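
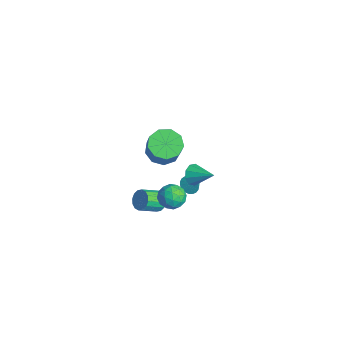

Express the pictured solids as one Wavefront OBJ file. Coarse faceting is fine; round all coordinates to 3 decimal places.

v -3.123 0.249 -3.039
v -2.457 0.312 -3.001
v -2.391 -0.805 -2.283
v -3.057 -0.869 -2.321
v -2.579 0.483 -2.725
v -2.514 -0.635 -2.006
v -2.847 0.59 -2.533
v -2.782 -0.527 -1.814
v -3.189 0.607 -2.477
v -3.124 -0.511 -1.758
v -3.513 0.527 -2.571
v -3.448 -0.59 -1.853
v -3.732 0.373 -2.791
v -3.667 -0.745 -2.073
v -3.789 0.185 -3.077
v -3.723 -0.932 -2.359
v -3.666 0.015 -3.354
v -3.601 -1.103 -2.635
v -3.398 -0.093 -3.546
v -3.333 -1.21 -2.827
v -3.056 -0.109 -3.602
v -2.991 -1.227 -2.883
v -2.732 -0.03 -3.507
v -2.667 -1.147 -2.789
v -2.513 0.125 -3.287
v -2.448 -0.993 -2.569
v -4.137 2.647 -3.619
v -3.675 2.838 -3.985
v -3.523 2.993 -2.661
v -3.821 3.05 -3.968
v -4.021 3.193 -3.89
v -4.242 3.24 -3.766
v -4.445 3.186 -3.616
v -4.594 3.038 -3.467
v -4.665 2.823 -3.344
v -4.644 2.577 -3.269
v -4.536 2.343 -3.254
v -4.359 2.162 -3.302
v -4.143 2.065 -3.406
v -3.927 2.069 -3.546
v -3.747 2.172 -3.698
v -3.634 2.358 -3.838
v -3.609 2.594 -3.939
v -2.971 2.333 -1.317
v -2.535 2.19 -1.859
v -1.849 3.047 -0.603
v -2.758 2.615 -1.933
v -3.081 2.908 -1.719
v -3.352 2.932 -1.317
v -3.445 2.676 -0.915
v -3.316 2.259 -0.701
v -3.026 1.877 -0.776
v -2.71 1.708 -1.104
v -2.516 1.832 -1.532
v -1.747 -0.072 3.272
v -0.969 -0.375 2.78
v -0.175 -0.572 4.155
v -0.953 -0.268 4.648
v -0.944 0.283 2.859
v -0.15 0.086 4.235
v -1.295 0.775 3.133
v -0.501 0.579 4.508
v -1.858 0.871 3.471
v -1.064 0.675 4.846
v -2.368 0.526 3.717
v -1.574 0.33 5.092
v -2.588 -0.099 3.754
v -1.794 -0.295 5.13
v -2.415 -0.711 3.567
v -1.621 -0.908 4.942
v -1.929 -1.024 3.241
v -1.134 -1.221 4.616
v -1.358 -0.892 2.93
v -0.563 -1.088 4.305
v -2.752 0.416 -1.345
v -2.252 1 -0.978
v -1.748 0.12 -2.242
v -1.248 0.704 -1.875
v -1.446 -0.011 -1.456
v -2.066 0.172 -0.902
v -1.934 0.948 -2.318
v -2.554 1.131 -1.764
v -1.746 1.329 -1.58
v -1.445 0.736 -1.047
v -2.555 0.384 -2.173
v -2.254 -0.209 -1.64
v -2.59 0.734 -1.083
v -1.41 0.386 -2.137
v -1.526 -0.034 -1.891
v -1.233 0.309 -1.675
v -2.481 0.248 -1.038
v -2.187 0.591 -0.823
v -1.713 -0.003 -1.103
v -1.813 0.529 -2.397
v -1.519 0.872 -2.182
v -2.767 0.811 -1.545
v -2.474 1.154 -1.329
v -2.287 1.123 -2.117
v -1.999 1.27 -1.221
v -1.409 1.096 -1.748
v -1.812 1.24 -2.008
v -2.176 1.347 -1.683
v -1.822 0.922 -0.908
v -1.232 0.748 -1.435
v -1.348 0.328 -1.189
v -1.713 0.436 -0.863
v -1.525 1.115 -1.261
v -2.768 0.372 -1.785
v -2.178 0.198 -2.312
v -2.287 0.684 -2.357
v -2.652 0.792 -2.031
v -2.591 0.024 -1.472
v -2.001 -0.15 -1.999
v -1.824 -0.227 -1.537
v -2.188 -0.12 -1.212
v -2.475 0.005 -1.959
f 2 1 5
f 2 5 3
f 3 5 6
f 3 6 4
f 5 1 7
f 5 7 6
f 6 7 8
f 6 8 4
f 7 1 9
f 7 9 8
f 8 9 10
f 8 10 4
f 9 1 11
f 9 11 10
f 10 11 12
f 10 12 4
f 11 1 13
f 11 13 12
f 12 13 14
f 12 14 4
f 13 1 15
f 13 15 14
f 14 15 16
f 14 16 4
f 15 1 17
f 15 17 16
f 16 17 18
f 16 18 4
f 17 1 19
f 17 19 18
f 18 19 20
f 18 20 4
f 19 1 21
f 19 21 20
f 20 21 22
f 20 22 4
f 21 1 23
f 21 23 22
f 22 23 24
f 22 24 4
f 23 1 25
f 23 25 24
f 24 25 26
f 24 26 4
f 25 1 2
f 25 2 26
f 26 2 3
f 26 3 4
f 28 27 30
f 28 30 29
f 30 27 31
f 30 31 29
f 31 27 32
f 31 32 29
f 32 27 33
f 32 33 29
f 33 27 34
f 33 34 29
f 34 27 35
f 34 35 29
f 35 27 36
f 35 36 29
f 36 27 37
f 36 37 29
f 37 27 38
f 37 38 29
f 38 27 39
f 38 39 29
f 39 27 40
f 39 40 29
f 40 27 41
f 40 41 29
f 41 27 42
f 41 42 29
f 42 27 43
f 42 43 29
f 43 27 28
f 43 28 29
f 45 44 47
f 45 47 46
f 47 44 48
f 47 48 46
f 48 44 49
f 48 49 46
f 49 44 50
f 49 50 46
f 50 44 51
f 50 51 46
f 51 44 52
f 51 52 46
f 52 44 53
f 52 53 46
f 53 44 54
f 53 54 46
f 54 44 45
f 54 45 46
f 56 55 59
f 56 59 57
f 57 59 60
f 57 60 58
f 59 55 61
f 59 61 60
f 60 61 62
f 60 62 58
f 61 55 63
f 61 63 62
f 62 63 64
f 62 64 58
f 63 55 65
f 63 65 64
f 64 65 66
f 64 66 58
f 65 55 67
f 65 67 66
f 66 67 68
f 66 68 58
f 67 55 69
f 67 69 68
f 68 69 70
f 68 70 58
f 69 55 71
f 69 71 70
f 70 71 72
f 70 72 58
f 71 55 73
f 71 73 72
f 72 73 74
f 72 74 58
f 73 55 56
f 73 56 74
f 74 56 57
f 74 57 58
f 75 112 91
f 112 86 115
f 91 115 80
f 112 115 91
f 75 91 87
f 91 80 92
f 87 92 76
f 91 92 87
f 75 87 96
f 87 76 97
f 96 97 82
f 87 97 96
f 75 96 108
f 96 82 111
f 108 111 85
f 96 111 108
f 75 108 112
f 108 85 116
f 112 116 86
f 108 116 112
f 76 92 103
f 92 80 106
f 103 106 84
f 92 106 103
f 80 115 93
f 115 86 114
f 93 114 79
f 115 114 93
f 86 116 113
f 116 85 109
f 113 109 77
f 116 109 113
f 85 111 110
f 111 82 98
f 110 98 81
f 111 98 110
f 82 97 102
f 97 76 99
f 102 99 83
f 97 99 102
f 78 104 90
f 104 84 105
f 90 105 79
f 104 105 90
f 78 90 88
f 90 79 89
f 88 89 77
f 90 89 88
f 78 88 95
f 88 77 94
f 95 94 81
f 88 94 95
f 78 95 100
f 95 81 101
f 100 101 83
f 95 101 100
f 78 100 104
f 100 83 107
f 104 107 84
f 100 107 104
f 79 105 93
f 105 84 106
f 93 106 80
f 105 106 93
f 77 89 113
f 89 79 114
f 113 114 86
f 89 114 113
f 81 94 110
f 94 77 109
f 110 109 85
f 94 109 110
f 83 101 102
f 101 81 98
f 102 98 82
f 101 98 102
f 84 107 103
f 107 83 99
f 103 99 76
f 107 99 103



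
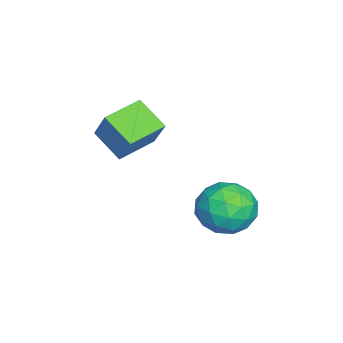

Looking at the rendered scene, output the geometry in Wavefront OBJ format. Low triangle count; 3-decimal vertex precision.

v 0.056 -3.561 0.395
v 0.772 -3.042 1.728
v 0.791 -2.547 -0.394
v 1.507 -2.029 0.939
v 1.253 -4.611 0.161
v 1.969 -4.093 1.494
v 1.988 -3.598 -0.628
v 2.704 -3.079 0.705
v 1.61 1.283 -2.701
v 2.506 0.997 -3.461
v 1.294 -0.617 -2.359
v 2.19 -0.903 -3.119
v 2.44 -0.37 -2.063
v 2.636 0.805 -2.275
v 1.164 -0.425 -3.545
v 1.36 0.75 -3.757
v 2.23 -0.058 -3.983
v 3.019 -0.024 -3.067
v 0.781 0.404 -2.753
v 1.57 0.438 -1.837
v 2.086 1.307 -3.111
v 1.714 -0.927 -2.709
v 1.861 -0.613 -2.088
v 2.388 -0.781 -2.535
v 2.162 1.194 -2.414
v 2.688 1.026 -2.861
v 2.65 0.222 -2.039
v 1.112 -0.646 -2.959
v 1.638 -0.814 -3.406
v 1.412 1.161 -3.285
v 1.939 0.993 -3.732
v 1.15 0.158 -3.781
v 2.45 0.518 -3.865
v 2.265 -0.598 -3.664
v 1.662 -0.317 -3.914
v 1.777 0.373 -4.039
v 2.914 0.538 -3.326
v 2.728 -0.578 -3.125
v 2.875 -0.265 -2.504
v 2.99 0.425 -2.629
v 2.752 -0.082 -3.633
v 1.072 0.958 -2.695
v 0.886 -0.158 -2.494
v 0.81 -0.045 -3.191
v 0.925 0.645 -3.316
v 1.535 0.978 -2.156
v 1.35 -0.138 -1.955
v 2.023 0.007 -1.781
v 2.138 0.697 -1.906
v 1.048 0.462 -2.187
f 2 4 1
f 5 2 1
f 1 4 3
f 3 5 1
f 2 8 4
f 6 2 5
f 6 8 2
f 4 8 3
f 7 5 3
f 3 8 7
f 7 6 5
f 8 6 7
f 9 46 25
f 46 20 49
f 25 49 14
f 46 49 25
f 9 25 21
f 25 14 26
f 21 26 10
f 25 26 21
f 9 21 30
f 21 10 31
f 30 31 16
f 21 31 30
f 9 30 42
f 30 16 45
f 42 45 19
f 30 45 42
f 9 42 46
f 42 19 50
f 46 50 20
f 42 50 46
f 10 26 37
f 26 14 40
f 37 40 18
f 26 40 37
f 14 49 27
f 49 20 48
f 27 48 13
f 49 48 27
f 20 50 47
f 50 19 43
f 47 43 11
f 50 43 47
f 19 45 44
f 45 16 32
f 44 32 15
f 45 32 44
f 16 31 36
f 31 10 33
f 36 33 17
f 31 33 36
f 12 38 24
f 38 18 39
f 24 39 13
f 38 39 24
f 12 24 22
f 24 13 23
f 22 23 11
f 24 23 22
f 12 22 29
f 22 11 28
f 29 28 15
f 22 28 29
f 12 29 34
f 29 15 35
f 34 35 17
f 29 35 34
f 12 34 38
f 34 17 41
f 38 41 18
f 34 41 38
f 13 39 27
f 39 18 40
f 27 40 14
f 39 40 27
f 11 23 47
f 23 13 48
f 47 48 20
f 23 48 47
f 15 28 44
f 28 11 43
f 44 43 19
f 28 43 44
f 17 35 36
f 35 15 32
f 36 32 16
f 35 32 36
f 18 41 37
f 41 17 33
f 37 33 10
f 41 33 37



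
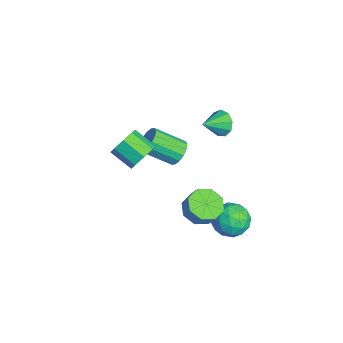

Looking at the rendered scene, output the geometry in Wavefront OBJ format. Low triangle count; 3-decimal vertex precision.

v 0.387 -0.456 3.078
v 1.065 -0.543 3.794
v 0.131 -1.53 4.559
v -0.547 -1.444 3.842
v 0.576 0.021 3.924
v -0.359 -0.967 4.689
v -0.024 0.305 3.559
v -0.958 -0.683 4.323
v -0.383 0.143 2.911
v -1.317 -0.844 3.676
v -0.291 -0.37 2.361
v -1.225 -1.357 3.126
v 0.199 -0.933 2.231
v -0.736 -1.921 2.996
v 0.798 -1.217 2.597
v -0.136 -2.205 3.361
v 1.157 -1.056 3.244
v 0.223 -2.043 4.009
v -2.998 2.16 -0.308
v -2.257 2.3 0.147
v -2.662 0.56 1.342
v -3.402 0.42 0.888
v -2.579 2.53 0.373
v -2.984 0.79 1.568
v -3.014 2.661 0.416
v -3.419 0.92 1.611
v -3.444 2.658 0.265
v -3.848 0.917 1.461
v -3.754 2.521 -0.039
v -4.159 0.78 1.157
v -3.862 2.288 -0.415
v -4.267 0.547 0.78
v -3.738 2.02 -0.762
v -4.143 0.28 0.433
v -3.416 1.79 -0.988
v -3.821 0.05 0.207
v -2.981 1.66 -1.031
v -3.386 -0.081 0.164
v -2.552 1.663 -0.881
v -2.956 -0.078 0.315
v -2.241 1.8 -0.577
v -2.646 0.059 0.619
v -2.133 2.033 -0.2
v -2.538 0.292 0.995
v 3.019 4.35 0.036
v 3.822 4.332 -0.811
v 3.998 3.048 0.991
v 4.801 3.03 0.144
v 4.692 3.972 0.826
v 4.087 4.776 0.235
v 3.733 2.604 -0.055
v 3.128 3.408 -0.646
v 4.263 3.253 -0.867
v 4.856 4.098 -0.323
v 2.964 3.282 0.503
v 3.557 4.127 1.047
v 3.334 4.455 -0.472
v 4.486 2.925 0.652
v 4.422 3.478 1.052
v 4.893 3.468 0.554
v 3.49 4.716 0.143
v 3.962 4.706 -0.354
v 4.474 4.494 0.608
v 3.858 2.674 0.534
v 4.33 2.664 0.037
v 2.927 3.912 -0.374
v 3.398 3.902 -0.872
v 3.346 2.886 -0.428
v 4.066 3.811 -1.002
v 4.641 3.045 -0.441
v 4.013 2.795 -0.558
v 3.658 3.268 -0.905
v 4.414 4.307 -0.682
v 4.99 3.542 -0.121
v 4.926 4.095 0.28
v 4.57 4.568 -0.067
v 4.674 3.673 -0.715
v 2.83 3.838 0.301
v 3.406 3.073 0.862
v 3.25 2.812 0.247
v 2.894 3.285 -0.1
v 3.179 4.335 0.621
v 3.754 3.569 1.182
v 4.162 4.112 1.085
v 3.807 4.585 0.738
v 3.146 3.707 0.895
v -1.952 4.385 3.059
v -1.449 4.91 3.59
v -1.368 3.175 3.701
v -1.989 4.793 3.861
v -2.512 4.485 3.757
v -2.773 4.131 3.326
v -2.65 3.896 2.77
v -2.2 3.89 2.35
v -1.635 4.116 2.261
v -1.217 4.468 2.546
v -1.144 4.782 3.071
v 3.405 2.055 0.899
v 4.243 2.387 0.34
v 4.772 2.637 1.283
v 3.935 2.305 1.841
v 3.709 2.981 0.482
v 4.239 3.231 1.425
v 2.998 3.033 0.868
v 3.527 3.283 1.811
v 2.525 2.512 1.272
v 3.054 2.762 2.215
v 2.568 1.723 1.457
v 3.097 1.973 2.4
v 3.101 1.129 1.315
v 3.631 1.379 2.258
v 3.813 1.077 0.929
v 4.342 1.327 1.872
v 4.286 1.598 0.525
v 4.815 1.848 1.468
f 2 1 5
f 2 5 3
f 3 5 6
f 3 6 4
f 5 1 7
f 5 7 6
f 6 7 8
f 6 8 4
f 7 1 9
f 7 9 8
f 8 9 10
f 8 10 4
f 9 1 11
f 9 11 10
f 10 11 12
f 10 12 4
f 11 1 13
f 11 13 12
f 12 13 14
f 12 14 4
f 13 1 15
f 13 15 14
f 14 15 16
f 14 16 4
f 15 1 17
f 15 17 16
f 16 17 18
f 16 18 4
f 17 1 2
f 17 2 18
f 18 2 3
f 18 3 4
f 20 19 23
f 20 23 21
f 21 23 24
f 21 24 22
f 23 19 25
f 23 25 24
f 24 25 26
f 24 26 22
f 25 19 27
f 25 27 26
f 26 27 28
f 26 28 22
f 27 19 29
f 27 29 28
f 28 29 30
f 28 30 22
f 29 19 31
f 29 31 30
f 30 31 32
f 30 32 22
f 31 19 33
f 31 33 32
f 32 33 34
f 32 34 22
f 33 19 35
f 33 35 34
f 34 35 36
f 34 36 22
f 35 19 37
f 35 37 36
f 36 37 38
f 36 38 22
f 37 19 39
f 37 39 38
f 38 39 40
f 38 40 22
f 39 19 41
f 39 41 40
f 40 41 42
f 40 42 22
f 41 19 43
f 41 43 42
f 42 43 44
f 42 44 22
f 43 19 20
f 43 20 44
f 44 20 21
f 44 21 22
f 45 82 61
f 82 56 85
f 61 85 50
f 82 85 61
f 45 61 57
f 61 50 62
f 57 62 46
f 61 62 57
f 45 57 66
f 57 46 67
f 66 67 52
f 57 67 66
f 45 66 78
f 66 52 81
f 78 81 55
f 66 81 78
f 45 78 82
f 78 55 86
f 82 86 56
f 78 86 82
f 46 62 73
f 62 50 76
f 73 76 54
f 62 76 73
f 50 85 63
f 85 56 84
f 63 84 49
f 85 84 63
f 56 86 83
f 86 55 79
f 83 79 47
f 86 79 83
f 55 81 80
f 81 52 68
f 80 68 51
f 81 68 80
f 52 67 72
f 67 46 69
f 72 69 53
f 67 69 72
f 48 74 60
f 74 54 75
f 60 75 49
f 74 75 60
f 48 60 58
f 60 49 59
f 58 59 47
f 60 59 58
f 48 58 65
f 58 47 64
f 65 64 51
f 58 64 65
f 48 65 70
f 65 51 71
f 70 71 53
f 65 71 70
f 48 70 74
f 70 53 77
f 74 77 54
f 70 77 74
f 49 75 63
f 75 54 76
f 63 76 50
f 75 76 63
f 47 59 83
f 59 49 84
f 83 84 56
f 59 84 83
f 51 64 80
f 64 47 79
f 80 79 55
f 64 79 80
f 53 71 72
f 71 51 68
f 72 68 52
f 71 68 72
f 54 77 73
f 77 53 69
f 73 69 46
f 77 69 73
f 88 87 90
f 88 90 89
f 90 87 91
f 90 91 89
f 91 87 92
f 91 92 89
f 92 87 93
f 92 93 89
f 93 87 94
f 93 94 89
f 94 87 95
f 94 95 89
f 95 87 96
f 95 96 89
f 96 87 97
f 96 97 89
f 97 87 88
f 97 88 89
f 99 98 102
f 99 102 100
f 100 102 103
f 100 103 101
f 102 98 104
f 102 104 103
f 103 104 105
f 103 105 101
f 104 98 106
f 104 106 105
f 105 106 107
f 105 107 101
f 106 98 108
f 106 108 107
f 107 108 109
f 107 109 101
f 108 98 110
f 108 110 109
f 109 110 111
f 109 111 101
f 110 98 112
f 110 112 111
f 111 112 113
f 111 113 101
f 112 98 114
f 112 114 113
f 113 114 115
f 113 115 101
f 114 98 99
f 114 99 115
f 115 99 100
f 115 100 101



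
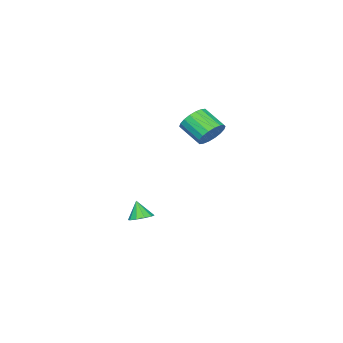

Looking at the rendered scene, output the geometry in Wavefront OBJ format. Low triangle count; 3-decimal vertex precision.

v -2.754 1.434 2.572
v -1.923 1.542 2.768
v -1.956 0.354 3.563
v -2.786 0.246 3.368
v -2.102 1.733 3.047
v -2.134 0.545 3.842
v -2.409 1.866 3.232
v -2.442 0.678 4.027
v -2.785 1.913 3.286
v -2.818 0.725 4.081
v -3.155 1.865 3.199
v -3.188 0.677 3.995
v -3.445 1.731 2.988
v -3.478 0.543 3.783
v -3.598 1.539 2.695
v -3.631 0.351 3.49
v -3.584 1.326 2.377
v -3.617 0.138 3.172
v -3.406 1.135 2.098
v -3.438 -0.053 2.893
v -3.098 1.002 1.913
v -3.131 -0.186 2.708
v -2.722 0.955 1.859
v -2.755 -0.233 2.654
v -2.352 1.003 1.945
v -2.385 -0.185 2.741
v -2.062 1.137 2.157
v -2.095 -0.051 2.952
v -1.909 1.329 2.45
v -1.942 0.141 3.245
v -2.044 -2.462 -3.937
v -1.609 -2.961 -4.091
v -2.156 -2.878 -2.903
v -1.387 -2.638 -3.937
v -1.417 -2.248 -3.783
v -1.686 -1.94 -3.688
v -2.092 -1.831 -3.688
v -2.48 -1.963 -3.783
v -2.701 -2.286 -3.937
v -2.671 -2.676 -4.091
v -2.402 -2.984 -4.186
v -1.996 -3.093 -4.186
f 2 1 5
f 2 5 3
f 3 5 6
f 3 6 4
f 5 1 7
f 5 7 6
f 6 7 8
f 6 8 4
f 7 1 9
f 7 9 8
f 8 9 10
f 8 10 4
f 9 1 11
f 9 11 10
f 10 11 12
f 10 12 4
f 11 1 13
f 11 13 12
f 12 13 14
f 12 14 4
f 13 1 15
f 13 15 14
f 14 15 16
f 14 16 4
f 15 1 17
f 15 17 16
f 16 17 18
f 16 18 4
f 17 1 19
f 17 19 18
f 18 19 20
f 18 20 4
f 19 1 21
f 19 21 20
f 20 21 22
f 20 22 4
f 21 1 23
f 21 23 22
f 22 23 24
f 22 24 4
f 23 1 25
f 23 25 24
f 24 25 26
f 24 26 4
f 25 1 27
f 25 27 26
f 26 27 28
f 26 28 4
f 27 1 29
f 27 29 28
f 28 29 30
f 28 30 4
f 29 1 2
f 29 2 30
f 30 2 3
f 30 3 4
f 32 31 34
f 32 34 33
f 34 31 35
f 34 35 33
f 35 31 36
f 35 36 33
f 36 31 37
f 36 37 33
f 37 31 38
f 37 38 33
f 38 31 39
f 38 39 33
f 39 31 40
f 39 40 33
f 40 31 41
f 40 41 33
f 41 31 42
f 41 42 33
f 42 31 32
f 42 32 33



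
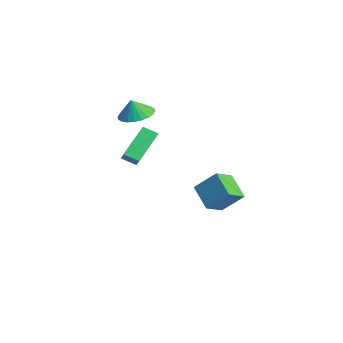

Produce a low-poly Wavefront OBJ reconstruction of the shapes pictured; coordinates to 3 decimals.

v -1.749 -0.218 2.862
v -1.109 -0.941 2.64
v -1.731 -0.522 3.898
v -0.869 -0.65 2.721
v -0.762 -0.293 2.824
v -0.806 0.076 2.932
v -0.993 0.399 3.03
v -1.295 0.628 3.102
v -1.667 0.729 3.137
v -2.05 0.685 3.131
v -2.388 0.504 3.084
v -2.629 0.213 3.002
v -2.735 -0.144 2.9
v -2.691 -0.512 2.791
v -2.504 -0.836 2.694
v -2.202 -1.065 2.622
v -1.83 -1.166 2.586
v -1.447 -1.122 2.593
v 3.59 -3.033 2.412
v 4.27 -3.142 2.96
v 2.764 -1.728 3.698
v 3.443 -1.838 4.246
v 3.997 -2.402 2.034
v 4.676 -2.512 2.582
v 3.17 -1.098 3.32
v 3.85 -1.207 3.868
v 0.285 2.809 -3.571
v -1.066 2.678 -2.615
v -0.236 3.908 -4.156
v -1.587 3.777 -3.2
v 1.007 3.763 -2.42
v -0.344 3.632 -1.464
v 0.486 4.862 -3.005
v -0.865 4.731 -2.049
f 2 1 4
f 2 4 3
f 4 1 5
f 4 5 3
f 5 1 6
f 5 6 3
f 6 1 7
f 6 7 3
f 7 1 8
f 7 8 3
f 8 1 9
f 8 9 3
f 9 1 10
f 9 10 3
f 10 1 11
f 10 11 3
f 11 1 12
f 11 12 3
f 12 1 13
f 12 13 3
f 13 1 14
f 13 14 3
f 14 1 15
f 14 15 3
f 15 1 16
f 15 16 3
f 16 1 17
f 16 17 3
f 17 1 18
f 17 18 3
f 18 1 2
f 18 2 3
f 20 22 19
f 23 20 19
f 19 22 21
f 21 23 19
f 20 26 22
f 24 20 23
f 24 26 20
f 22 26 21
f 25 23 21
f 21 26 25
f 25 24 23
f 26 24 25
f 28 30 27
f 31 28 27
f 27 30 29
f 29 31 27
f 28 34 30
f 32 28 31
f 32 34 28
f 30 34 29
f 33 31 29
f 29 34 33
f 33 32 31
f 34 32 33



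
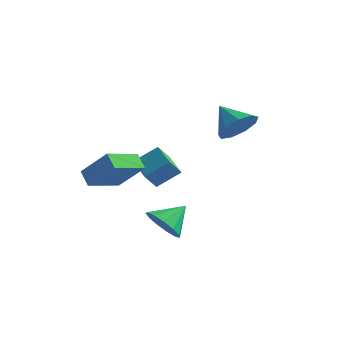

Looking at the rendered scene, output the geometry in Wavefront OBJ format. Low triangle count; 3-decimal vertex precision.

v -2.734 2.287 -2.664
v -2.91 1.655 -1.87
v -3.843 3.058 -2.296
v -4.019 2.426 -1.502
v -1.961 3.034 -1.898
v -2.137 2.402 -1.104
v -3.07 3.805 -1.53
v -3.246 3.173 -0.736
v 1.533 1.855 1.924
v 2.123 1.884 2.694
v 0.407 2.185 2.776
v 2.087 2.484 2.413
v 1.792 2.789 1.903
v 1.375 2.658 1.404
v 1.033 2.15 1.148
v 0.925 1.505 1.255
v 1.101 1.023 1.676
v 1.48 0.93 2.213
v 1.883 1.27 2.615
v -4.153 -1.168 -0.825
v -2.896 -1.07 0.445
v -3.766 0.461 -1.333
v -2.508 0.559 -0.063
v -3.572 -1.479 -1.377
v -2.314 -1.381 -0.107
v -3.184 0.15 -1.885
v -1.927 0.248 -0.615
v -0.663 -0.371 -3.332
v -0.196 -1 -2.776
v -0.217 0.671 -2.528
v 0.152 -0.85 -3.162
v 0.241 -0.549 -3.602
v 0.043 -0.191 -3.957
v -0.378 0.109 -4.113
v -0.891 0.257 -4.021
v -1.33 0.206 -3.71
v -1.558 -0.029 -3.279
v -1.502 -0.372 -2.865
v -1.179 -0.715 -2.599
v -0.692 -0.949 -2.566
f 2 4 1
f 5 2 1
f 1 4 3
f 3 5 1
f 2 8 4
f 6 2 5
f 6 8 2
f 4 8 3
f 7 5 3
f 3 8 7
f 7 6 5
f 8 6 7
f 10 9 12
f 10 12 11
f 12 9 13
f 12 13 11
f 13 9 14
f 13 14 11
f 14 9 15
f 14 15 11
f 15 9 16
f 15 16 11
f 16 9 17
f 16 17 11
f 17 9 18
f 17 18 11
f 18 9 19
f 18 19 11
f 19 9 10
f 19 10 11
f 21 23 20
f 24 21 20
f 20 23 22
f 22 24 20
f 21 27 23
f 25 21 24
f 25 27 21
f 23 27 22
f 26 24 22
f 22 27 26
f 26 25 24
f 27 25 26
f 29 28 31
f 29 31 30
f 31 28 32
f 31 32 30
f 32 28 33
f 32 33 30
f 33 28 34
f 33 34 30
f 34 28 35
f 34 35 30
f 35 28 36
f 35 36 30
f 36 28 37
f 36 37 30
f 37 28 38
f 37 38 30
f 38 28 39
f 38 39 30
f 39 28 40
f 39 40 30
f 40 28 29
f 40 29 30



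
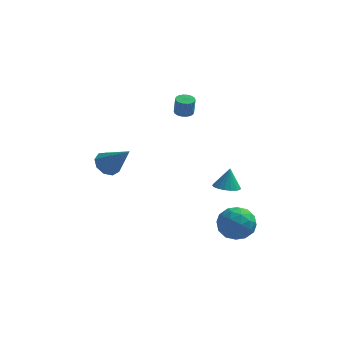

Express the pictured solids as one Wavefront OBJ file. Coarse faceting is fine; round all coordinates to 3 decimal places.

v -3.411 0.574 -1.088
v -2.775 0.542 -1.65
v -2.089 -0.114 0.448
v -2.793 1.066 -1.4
v -3.1 1.36 -1.004
v -3.553 1.286 -0.647
v -3.94 0.879 -0.496
v -4.079 0.328 -0.623
v -3.906 -0.107 -0.967
v -3.501 -0.224 -1.367
v -3.054 0.032 -1.637
v 3.3 -1.12 -3.128
v 4.405 -1.286 -2.871
v 3.375 -2.514 -4.349
v 4.48 -2.68 -4.092
v 3.669 -2.928 -3.321
v 3.622 -2.066 -2.567
v 4.158 -1.734 -4.653
v 4.111 -0.872 -3.899
v 4.935 -1.665 -3.814
v 4.633 -2.403 -2.991
v 3.147 -1.397 -4.229
v 2.845 -2.135 -3.406
v 3.846 -1.081 -2.892
v 3.934 -2.719 -4.328
v 3.457 -2.865 -3.875
v 4.106 -2.962 -3.724
v 3.386 -1.539 -2.713
v 4.035 -1.637 -2.562
v 3.603 -2.602 -2.827
v 3.745 -2.163 -4.658
v 4.394 -2.261 -4.507
v 3.674 -0.838 -3.496
v 4.323 -0.935 -3.345
v 4.177 -1.198 -4.393
v 4.807 -1.401 -3.295
v 4.851 -2.22 -4.013
v 4.661 -1.664 -4.343
v 4.634 -1.158 -3.9
v 4.629 -1.835 -2.812
v 4.673 -2.654 -3.529
v 4.196 -2.8 -3.076
v 4.169 -2.293 -2.633
v 4.941 -2.058 -3.366
v 3.107 -1.146 -3.691
v 3.151 -1.965 -4.408
v 3.611 -1.507 -4.587
v 3.584 -1 -4.144
v 2.929 -1.58 -3.207
v 2.973 -2.399 -3.925
v 3.146 -2.642 -3.32
v 3.119 -2.136 -2.877
v 2.839 -1.742 -3.854
v 3.278 -1.317 -1.164
v 3.896 -0.908 -1.372
v 3.422 -0.923 0.044
v 3.64 -0.685 -1.414
v 3.311 -0.587 -1.407
v 2.976 -0.634 -1.351
v 2.701 -0.816 -1.259
v 2.54 -1.097 -1.148
v 2.525 -1.422 -1.04
v 2.659 -1.726 -0.957
v 2.915 -1.949 -0.915
v 3.244 -2.047 -0.922
v 3.579 -2.001 -0.978
v 3.854 -1.819 -1.07
v 4.015 -1.538 -1.181
v 4.03 -1.213 -1.289
v 0.577 2.195 2.363
v 0.866 2.663 2.371
v 0.951 2.593 3.425
v 0.663 2.125 3.417
v 0.635 2.741 2.394
v 0.72 2.671 3.449
v 0.393 2.711 2.412
v 0.478 2.641 3.466
v 0.187 2.578 2.42
v 0.272 2.509 3.474
v 0.059 2.37 2.416
v 0.144 2.3 3.471
v 0.033 2.127 2.402
v 0.118 2.057 3.457
v 0.115 1.898 2.38
v 0.2 1.828 3.435
v 0.289 1.727 2.355
v 0.374 1.657 3.409
v 0.52 1.649 2.331
v 0.605 1.579 3.386
v 0.762 1.679 2.314
v 0.847 1.609 3.368
v 0.968 1.811 2.306
v 1.053 1.742 3.36
v 1.096 2.02 2.309
v 1.181 1.95 3.364
v 1.122 2.263 2.323
v 1.207 2.193 3.378
v 1.04 2.492 2.345
v 1.125 2.422 3.4
f 2 1 4
f 2 4 3
f 4 1 5
f 4 5 3
f 5 1 6
f 5 6 3
f 6 1 7
f 6 7 3
f 7 1 8
f 7 8 3
f 8 1 9
f 8 9 3
f 9 1 10
f 9 10 3
f 10 1 11
f 10 11 3
f 11 1 2
f 11 2 3
f 12 49 28
f 49 23 52
f 28 52 17
f 49 52 28
f 12 28 24
f 28 17 29
f 24 29 13
f 28 29 24
f 12 24 33
f 24 13 34
f 33 34 19
f 24 34 33
f 12 33 45
f 33 19 48
f 45 48 22
f 33 48 45
f 12 45 49
f 45 22 53
f 49 53 23
f 45 53 49
f 13 29 40
f 29 17 43
f 40 43 21
f 29 43 40
f 17 52 30
f 52 23 51
f 30 51 16
f 52 51 30
f 23 53 50
f 53 22 46
f 50 46 14
f 53 46 50
f 22 48 47
f 48 19 35
f 47 35 18
f 48 35 47
f 19 34 39
f 34 13 36
f 39 36 20
f 34 36 39
f 15 41 27
f 41 21 42
f 27 42 16
f 41 42 27
f 15 27 25
f 27 16 26
f 25 26 14
f 27 26 25
f 15 25 32
f 25 14 31
f 32 31 18
f 25 31 32
f 15 32 37
f 32 18 38
f 37 38 20
f 32 38 37
f 15 37 41
f 37 20 44
f 41 44 21
f 37 44 41
f 16 42 30
f 42 21 43
f 30 43 17
f 42 43 30
f 14 26 50
f 26 16 51
f 50 51 23
f 26 51 50
f 18 31 47
f 31 14 46
f 47 46 22
f 31 46 47
f 20 38 39
f 38 18 35
f 39 35 19
f 38 35 39
f 21 44 40
f 44 20 36
f 40 36 13
f 44 36 40
f 55 54 57
f 55 57 56
f 57 54 58
f 57 58 56
f 58 54 59
f 58 59 56
f 59 54 60
f 59 60 56
f 60 54 61
f 60 61 56
f 61 54 62
f 61 62 56
f 62 54 63
f 62 63 56
f 63 54 64
f 63 64 56
f 64 54 65
f 64 65 56
f 65 54 66
f 65 66 56
f 66 54 67
f 66 67 56
f 67 54 68
f 67 68 56
f 68 54 69
f 68 69 56
f 69 54 55
f 69 55 56
f 71 70 74
f 71 74 72
f 72 74 75
f 72 75 73
f 74 70 76
f 74 76 75
f 75 76 77
f 75 77 73
f 76 70 78
f 76 78 77
f 77 78 79
f 77 79 73
f 78 70 80
f 78 80 79
f 79 80 81
f 79 81 73
f 80 70 82
f 80 82 81
f 81 82 83
f 81 83 73
f 82 70 84
f 82 84 83
f 83 84 85
f 83 85 73
f 84 70 86
f 84 86 85
f 85 86 87
f 85 87 73
f 86 70 88
f 86 88 87
f 87 88 89
f 87 89 73
f 88 70 90
f 88 90 89
f 89 90 91
f 89 91 73
f 90 70 92
f 90 92 91
f 91 92 93
f 91 93 73
f 92 70 94
f 92 94 93
f 93 94 95
f 93 95 73
f 94 70 96
f 94 96 95
f 95 96 97
f 95 97 73
f 96 70 98
f 96 98 97
f 97 98 99
f 97 99 73
f 98 70 71
f 98 71 99
f 99 71 72
f 99 72 73



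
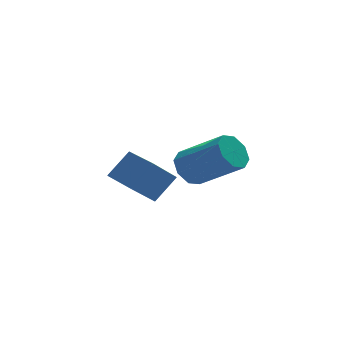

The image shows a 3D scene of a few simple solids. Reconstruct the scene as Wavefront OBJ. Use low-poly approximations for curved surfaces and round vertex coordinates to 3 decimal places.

v 0.995 -0.274 2.545
v 1.311 -0.571 1.885
v 2.661 -1.603 2.994
v 2.345 -1.306 3.655
v 1.57 -0.051 2.052
v 2.921 -1.083 3.162
v 1.493 0.338 2.508
v 2.843 -0.694 3.618
v 1.123 0.369 2.986
v 2.474 -0.663 4.096
v 0.679 0.023 3.206
v 2.029 -1.009 4.315
v 0.419 -0.497 3.038
v 1.77 -1.529 4.148
v 0.497 -0.886 2.582
v 1.847 -1.918 3.692
v 0.866 -0.917 2.104
v 2.217 -1.949 3.214
v -0.764 1.678 0.895
v 0.077 2.022 1.907
v -1.44 2.977 1.015
v -0.599 3.322 2.027
v 0.179 2.258 -0.087
v 1.02 2.603 0.925
v -0.497 3.558 0.033
v 0.344 3.902 1.045
f 2 1 5
f 2 5 3
f 3 5 6
f 3 6 4
f 5 1 7
f 5 7 6
f 6 7 8
f 6 8 4
f 7 1 9
f 7 9 8
f 8 9 10
f 8 10 4
f 9 1 11
f 9 11 10
f 10 11 12
f 10 12 4
f 11 1 13
f 11 13 12
f 12 13 14
f 12 14 4
f 13 1 15
f 13 15 14
f 14 15 16
f 14 16 4
f 15 1 17
f 15 17 16
f 16 17 18
f 16 18 4
f 17 1 2
f 17 2 18
f 18 2 3
f 18 3 4
f 20 22 19
f 23 20 19
f 19 22 21
f 21 23 19
f 20 26 22
f 24 20 23
f 24 26 20
f 22 26 21
f 25 23 21
f 21 26 25
f 25 24 23
f 26 24 25



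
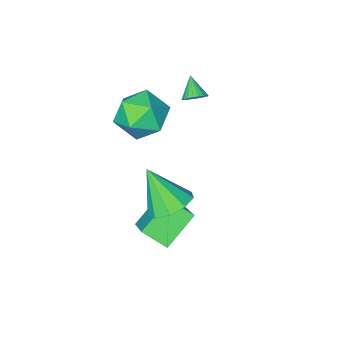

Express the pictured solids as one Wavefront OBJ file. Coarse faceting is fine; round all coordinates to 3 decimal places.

v 2.244 -0.824 -3.244
v 2.846 0.604 -1.979
v 1.641 -0.021 -3.864
v 2.243 1.407 -2.599
v 3.597 -0.547 -4.201
v 4.199 0.881 -2.936
v 2.994 0.256 -4.821
v 3.596 1.684 -3.556
v 2.1 -1.104 0.359
v 2.741 -1.744 -0.378
v 1.699 -2.656 1.358
v 2.34 -3.296 0.621
v 2.859 -2.532 1.334
v 3.107 -1.573 0.717
v 1.333 -2.827 0.263
v 1.581 -1.868 -0.354
v 2.267 -2.809 -0.437
v 3.21 -2.626 0.225
v 1.23 -1.774 0.755
v 2.173 -1.591 1.417
v -0.248 -2.345 0.06
v 0.161 -2.224 0.357
v -0.512 -3.075 0.72
v 0.007 -2.095 0.438
v -0.191 -2.01 0.453
v -0.398 -1.982 0.401
v -0.58 -2.017 0.289
v -0.705 -2.109 0.138
v -0.75 -2.241 -0.027
v -0.708 -2.392 -0.177
v -0.587 -2.534 -0.286
v -0.407 -2.643 -0.335
v -0.2 -2.701 -0.316
v -0.001 -2.697 -0.232
v 0.156 -2.632 -0.097
v 0.242 -2.518 0.064
v 0.244 -2.373 0.225
v 3.183 1.283 -1.473
v 4.038 1.072 -1.829
v 3.557 0.257 0.033
v 4.074 1.612 -1.47
v 3.693 1.998 -1.112
v 3.074 2.05 -0.923
v 2.505 1.742 -0.992
v 2.254 1.22 -1.285
v 2.438 0.727 -1.667
v 2.97 0.494 -1.957
v 3.602 0.63 -2.021
f 2 4 1
f 5 2 1
f 1 4 3
f 3 5 1
f 2 8 4
f 6 2 5
f 6 8 2
f 4 8 3
f 7 5 3
f 3 8 7
f 7 6 5
f 8 6 7
f 9 20 14
f 9 14 10
f 9 10 16
f 9 16 19
f 9 19 20
f 10 14 18
f 14 20 13
f 20 19 11
f 19 16 15
f 16 10 17
f 12 18 13
f 12 13 11
f 12 11 15
f 12 15 17
f 12 17 18
f 13 18 14
f 11 13 20
f 15 11 19
f 17 15 16
f 18 17 10
f 22 21 24
f 22 24 23
f 24 21 25
f 24 25 23
f 25 21 26
f 25 26 23
f 26 21 27
f 26 27 23
f 27 21 28
f 27 28 23
f 28 21 29
f 28 29 23
f 29 21 30
f 29 30 23
f 30 21 31
f 30 31 23
f 31 21 32
f 31 32 23
f 32 21 33
f 32 33 23
f 33 21 34
f 33 34 23
f 34 21 35
f 34 35 23
f 35 21 36
f 35 36 23
f 36 21 37
f 36 37 23
f 37 21 22
f 37 22 23
f 39 38 41
f 39 41 40
f 41 38 42
f 41 42 40
f 42 38 43
f 42 43 40
f 43 38 44
f 43 44 40
f 44 38 45
f 44 45 40
f 45 38 46
f 45 46 40
f 46 38 47
f 46 47 40
f 47 38 48
f 47 48 40
f 48 38 39
f 48 39 40



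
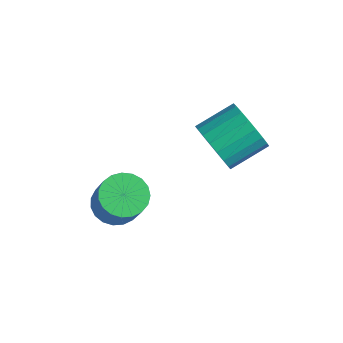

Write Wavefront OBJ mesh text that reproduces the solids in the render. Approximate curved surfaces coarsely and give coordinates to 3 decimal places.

v 0.093 -3.765 -3.922
v 0.685 -3.657 -4.259
v 1.459 -3.947 -2.995
v 0.867 -4.055 -2.658
v 0.624 -3.394 -4.161
v 1.397 -3.684 -2.897
v 0.47 -3.196 -4.022
v 1.244 -3.486 -2.758
v 0.252 -3.096 -3.865
v 1.025 -3.386 -2.601
v 0.006 -3.112 -3.718
v 0.779 -3.402 -2.454
v -0.225 -3.24 -3.607
v 0.548 -3.53 -2.343
v -0.401 -3.46 -3.55
v 0.373 -3.75 -2.286
v -0.491 -3.732 -3.557
v 0.282 -4.022 -2.293
v -0.48 -4.01 -3.627
v 0.293 -4.3 -2.363
v -0.371 -4.246 -3.748
v 0.403 -4.536 -2.484
v -0.18 -4.398 -3.9
v 0.593 -4.688 -2.636
v 0.057 -4.441 -4.055
v 0.831 -4.731 -2.791
v 0.301 -4.367 -4.187
v 1.074 -4.657 -2.923
v 0.509 -4.189 -4.274
v 1.282 -4.479 -3.01
v 0.645 -3.938 -4.299
v 1.418 -4.228 -3.035
v 1.708 -1.77 -1.387
v 2.19 -1.601 -2.002
v 2.434 -0.5 -1.509
v 1.952 -0.67 -0.893
v 1.897 -1.487 -2.111
v 2.14 -0.387 -1.617
v 1.571 -1.423 -2.094
v 1.814 -0.322 -1.601
v 1.269 -1.418 -1.955
v 1.512 -0.318 -1.462
v 1.043 -1.475 -1.718
v 1.286 -0.374 -1.225
v 0.932 -1.582 -1.423
v 1.175 -0.482 -0.93
v 0.955 -1.722 -1.122
v 1.198 -0.622 -0.629
v 1.108 -1.87 -0.867
v 1.351 -0.77 -0.374
v 1.366 -2.001 -0.702
v 1.609 -0.901 -0.209
v 1.682 -2.092 -0.655
v 1.925 -0.992 -0.162
v 2.003 -2.128 -0.734
v 2.246 -1.027 -0.241
v 2.273 -2.101 -0.927
v 2.516 -1.001 -0.434
v 2.446 -2.017 -1.199
v 2.689 -0.917 -0.705
v 2.491 -1.891 -1.503
v 2.734 -0.791 -1.01
v 2.4 -1.743 -1.787
v 2.644 -0.643 -1.294
f 2 1 5
f 2 5 3
f 3 5 6
f 3 6 4
f 5 1 7
f 5 7 6
f 6 7 8
f 6 8 4
f 7 1 9
f 7 9 8
f 8 9 10
f 8 10 4
f 9 1 11
f 9 11 10
f 10 11 12
f 10 12 4
f 11 1 13
f 11 13 12
f 12 13 14
f 12 14 4
f 13 1 15
f 13 15 14
f 14 15 16
f 14 16 4
f 15 1 17
f 15 17 16
f 16 17 18
f 16 18 4
f 17 1 19
f 17 19 18
f 18 19 20
f 18 20 4
f 19 1 21
f 19 21 20
f 20 21 22
f 20 22 4
f 21 1 23
f 21 23 22
f 22 23 24
f 22 24 4
f 23 1 25
f 23 25 24
f 24 25 26
f 24 26 4
f 25 1 27
f 25 27 26
f 26 27 28
f 26 28 4
f 27 1 29
f 27 29 28
f 28 29 30
f 28 30 4
f 29 1 31
f 29 31 30
f 30 31 32
f 30 32 4
f 31 1 2
f 31 2 32
f 32 2 3
f 32 3 4
f 34 33 37
f 34 37 35
f 35 37 38
f 35 38 36
f 37 33 39
f 37 39 38
f 38 39 40
f 38 40 36
f 39 33 41
f 39 41 40
f 40 41 42
f 40 42 36
f 41 33 43
f 41 43 42
f 42 43 44
f 42 44 36
f 43 33 45
f 43 45 44
f 44 45 46
f 44 46 36
f 45 33 47
f 45 47 46
f 46 47 48
f 46 48 36
f 47 33 49
f 47 49 48
f 48 49 50
f 48 50 36
f 49 33 51
f 49 51 50
f 50 51 52
f 50 52 36
f 51 33 53
f 51 53 52
f 52 53 54
f 52 54 36
f 53 33 55
f 53 55 54
f 54 55 56
f 54 56 36
f 55 33 57
f 55 57 56
f 56 57 58
f 56 58 36
f 57 33 59
f 57 59 58
f 58 59 60
f 58 60 36
f 59 33 61
f 59 61 60
f 60 61 62
f 60 62 36
f 61 33 63
f 61 63 62
f 62 63 64
f 62 64 36
f 63 33 34
f 63 34 64
f 64 34 35
f 64 35 36



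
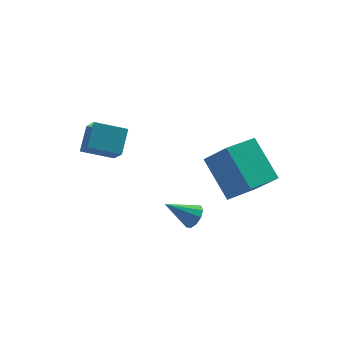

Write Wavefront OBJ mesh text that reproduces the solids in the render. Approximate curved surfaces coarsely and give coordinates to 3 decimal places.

v -2.265 2.02 -1.232
v -2.36 1.15 -0.191
v -3.405 2.664 -0.797
v -3.5 1.794 0.244
v -1.6 2.746 -0.564
v -1.695 1.876 0.477
v -2.74 3.39 -0.129
v -2.835 2.52 0.912
v 0.976 -1.179 -2.676
v 0.869 0.486 -1.484
v 2.485 -0.792 -3.08
v 2.378 0.873 -1.888
v 1.502 -1.993 -1.492
v 1.395 -0.328 -0.3
v 3.011 -1.606 -1.896
v 2.904 0.059 -0.704
v -0.187 -0.625 -3.701
v 0.174 -0.225 -3.516
v -1.193 -0.115 -2.839
v 0.002 -0.095 -3.794
v -0.243 -0.167 -4.037
v -0.467 -0.415 -4.152
v -0.583 -0.742 -4.094
v -0.548 -1.025 -3.887
v -0.376 -1.155 -3.609
v -0.131 -1.082 -3.366
v 0.093 -0.835 -3.251
v 0.209 -0.507 -3.309
f 2 4 1
f 5 2 1
f 1 4 3
f 3 5 1
f 2 8 4
f 6 2 5
f 6 8 2
f 4 8 3
f 7 5 3
f 3 8 7
f 7 6 5
f 8 6 7
f 10 12 9
f 13 10 9
f 9 12 11
f 11 13 9
f 10 16 12
f 14 10 13
f 14 16 10
f 12 16 11
f 15 13 11
f 11 16 15
f 15 14 13
f 16 14 15
f 18 17 20
f 18 20 19
f 20 17 21
f 20 21 19
f 21 17 22
f 21 22 19
f 22 17 23
f 22 23 19
f 23 17 24
f 23 24 19
f 24 17 25
f 24 25 19
f 25 17 26
f 25 26 19
f 26 17 27
f 26 27 19
f 27 17 28
f 27 28 19
f 28 17 18
f 28 18 19



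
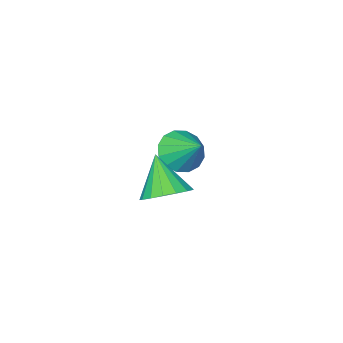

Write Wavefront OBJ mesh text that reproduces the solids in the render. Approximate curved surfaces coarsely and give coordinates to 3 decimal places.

v 0.333 3.854 2.548
v 1.043 4.038 2.841
v 0.087 3.006 3.672
v 0.814 4.3 2.989
v 0.474 4.46 3.035
v 0.102 4.481 2.97
v -0.217 4.358 2.808
v -0.41 4.121 2.586
v -0.433 3.822 2.356
v -0.28 3.53 2.169
v 0.013 3.313 2.069
v 0.379 3.22 2.079
v 0.735 3.272 2.196
v 0.999 3.457 2.394
v 1.11 3.734 2.627
v -3.014 0.249 0.854
v -2.37 -0.094 1.228
v -2.966 1.291 1.726
v -2.203 0.152 0.925
v -2.253 0.424 0.603
v -2.507 0.649 0.348
v -2.897 0.767 0.229
v -3.318 0.746 0.277
v -3.658 0.592 0.479
v -3.825 0.347 0.782
v -3.775 0.074 1.104
v -3.521 -0.151 1.359
v -3.131 -0.269 1.478
v -2.71 -0.248 1.43
f 2 1 4
f 2 4 3
f 4 1 5
f 4 5 3
f 5 1 6
f 5 6 3
f 6 1 7
f 6 7 3
f 7 1 8
f 7 8 3
f 8 1 9
f 8 9 3
f 9 1 10
f 9 10 3
f 10 1 11
f 10 11 3
f 11 1 12
f 11 12 3
f 12 1 13
f 12 13 3
f 13 1 14
f 13 14 3
f 14 1 15
f 14 15 3
f 15 1 2
f 15 2 3
f 17 16 19
f 17 19 18
f 19 16 20
f 19 20 18
f 20 16 21
f 20 21 18
f 21 16 22
f 21 22 18
f 22 16 23
f 22 23 18
f 23 16 24
f 23 24 18
f 24 16 25
f 24 25 18
f 25 16 26
f 25 26 18
f 26 16 27
f 26 27 18
f 27 16 28
f 27 28 18
f 28 16 29
f 28 29 18
f 29 16 17
f 29 17 18



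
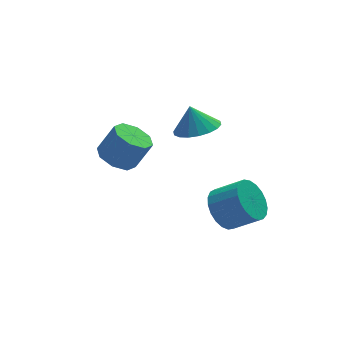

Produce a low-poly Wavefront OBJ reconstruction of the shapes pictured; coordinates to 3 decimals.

v 0.824 -0.897 -0.858
v 1.439 -0.906 -1.555
v 2.332 -1.531 -0.759
v 1.716 -1.523 -0.062
v 1.52 -0.57 -1.381
v 2.412 -1.195 -0.585
v 1.479 -0.291 -1.117
v 2.372 -0.916 -0.32
v 1.326 -0.116 -0.808
v 2.218 -0.741 -0.011
v 1.085 -0.077 -0.508
v 1.978 -0.702 0.289
v 0.8 -0.179 -0.268
v 1.692 -0.804 0.529
v 0.518 -0.406 -0.13
v 1.411 -1.031 0.666
v 0.289 -0.718 -0.119
v 1.182 -1.343 0.678
v 0.153 -1.06 -0.235
v 1.046 -1.686 0.562
v 0.133 -1.375 -0.459
v 1.025 -2 0.338
v 0.232 -1.607 -0.752
v 1.125 -2.232 0.045
v 0.433 -1.716 -1.063
v 1.326 -2.341 -0.267
v 0.702 -1.684 -1.339
v 1.595 -2.309 -0.543
v 0.992 -1.516 -1.532
v 1.885 -2.141 -0.736
v 1.253 -1.241 -1.609
v 2.146 -1.866 -0.812
v 0.834 1.618 1.9
v 1.461 2.286 1.74
v 0.686 2.002 2.92
v 1.106 2.463 1.622
v 0.697 2.472 1.559
v 0.315 2.313 1.563
v 0.036 2.015 1.634
v -0.085 1.639 1.758
v -0.024 1.259 1.91
v 0.207 0.95 2.06
v 0.562 0.773 2.178
v 0.971 0.764 2.241
v 1.353 0.924 2.237
v 1.632 1.221 2.166
v 1.753 1.597 2.042
v 1.692 1.977 1.89
v -3.018 -0.135 2.782
v -2.618 0.535 2.605
v -1.982 0.445 3.701
v -2.382 -0.225 3.878
v -3.135 0.645 2.914
v -2.499 0.555 4.01
v -3.583 0.298 3.146
v -2.948 0.208 4.242
v -3.7 -0.302 3.164
v -3.065 -0.392 4.26
v -3.418 -0.805 2.959
v -2.782 -0.895 4.055
v -2.901 -0.915 2.65
v -2.265 -1.005 3.746
v -2.452 -0.568 2.418
v -1.817 -0.658 3.514
v -2.335 0.032 2.4
v -1.7 -0.058 3.496
f 2 1 5
f 2 5 3
f 3 5 6
f 3 6 4
f 5 1 7
f 5 7 6
f 6 7 8
f 6 8 4
f 7 1 9
f 7 9 8
f 8 9 10
f 8 10 4
f 9 1 11
f 9 11 10
f 10 11 12
f 10 12 4
f 11 1 13
f 11 13 12
f 12 13 14
f 12 14 4
f 13 1 15
f 13 15 14
f 14 15 16
f 14 16 4
f 15 1 17
f 15 17 16
f 16 17 18
f 16 18 4
f 17 1 19
f 17 19 18
f 18 19 20
f 18 20 4
f 19 1 21
f 19 21 20
f 20 21 22
f 20 22 4
f 21 1 23
f 21 23 22
f 22 23 24
f 22 24 4
f 23 1 25
f 23 25 24
f 24 25 26
f 24 26 4
f 25 1 27
f 25 27 26
f 26 27 28
f 26 28 4
f 27 1 29
f 27 29 28
f 28 29 30
f 28 30 4
f 29 1 31
f 29 31 30
f 30 31 32
f 30 32 4
f 31 1 2
f 31 2 32
f 32 2 3
f 32 3 4
f 34 33 36
f 34 36 35
f 36 33 37
f 36 37 35
f 37 33 38
f 37 38 35
f 38 33 39
f 38 39 35
f 39 33 40
f 39 40 35
f 40 33 41
f 40 41 35
f 41 33 42
f 41 42 35
f 42 33 43
f 42 43 35
f 43 33 44
f 43 44 35
f 44 33 45
f 44 45 35
f 45 33 46
f 45 46 35
f 46 33 47
f 46 47 35
f 47 33 48
f 47 48 35
f 48 33 34
f 48 34 35
f 50 49 53
f 50 53 51
f 51 53 54
f 51 54 52
f 53 49 55
f 53 55 54
f 54 55 56
f 54 56 52
f 55 49 57
f 55 57 56
f 56 57 58
f 56 58 52
f 57 49 59
f 57 59 58
f 58 59 60
f 58 60 52
f 59 49 61
f 59 61 60
f 60 61 62
f 60 62 52
f 61 49 63
f 61 63 62
f 62 63 64
f 62 64 52
f 63 49 65
f 63 65 64
f 64 65 66
f 64 66 52
f 65 49 50
f 65 50 66
f 66 50 51
f 66 51 52



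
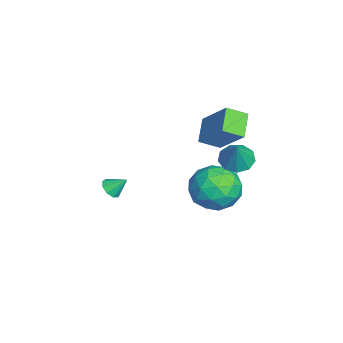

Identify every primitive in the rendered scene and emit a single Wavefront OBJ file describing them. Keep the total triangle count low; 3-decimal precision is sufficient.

v -3.604 -2.536 -2.262
v -3.046 -2.71 -2.181
v -3.476 -1.804 -1.578
v -3.063 -2.432 -2.474
v -3.333 -2.204 -2.668
v -3.729 -2.13 -2.672
v -4.067 -2.247 -2.485
v -4.189 -2.498 -2.193
v -4.036 -2.767 -1.934
v -3.681 -2.928 -1.829
v -3.29 -2.905 -1.926
v 0.597 3.003 2.782
v 1.28 3.007 2.367
v 1.323 2.977 3.978
v 1.123 3.52 2.473
v 0.72 3.792 2.725
v 0.258 3.694 3.003
v -0.044 3.273 3.177
v -0.047 2.726 3.167
v 0.251 2.308 2.977
v 0.711 2.216 2.695
v 1.117 2.492 2.454
v 0.733 2.933 1.803
v 1.739 2.566 1.176
v -0.399 1.674 0.724
v 0.607 1.307 0.097
v 0.479 1.008 1.295
v 1.178 1.786 1.962
v 0.162 2.454 -0.062
v 0.861 3.232 0.605
v 1.386 2.27 0.024
v 1.582 1.376 0.863
v -0.242 2.864 1.037
v -0.046 1.97 1.876
v 1.335 2.86 1.584
v 0.005 1.38 0.316
v -0.071 1.204 1.02
v 0.521 0.988 0.652
v 1.005 2.402 2.046
v 1.597 2.186 1.678
v 0.856 1.27 1.747
v -0.257 2.054 0.222
v 0.335 1.838 -0.146
v 0.819 3.252 1.248
v 1.411 3.036 0.88
v 0.484 2.97 0.153
v 1.719 2.47 0.539
v 1.054 1.73 -0.095
v 0.793 2.404 -0.189
v 1.204 2.862 0.203
v 1.834 1.945 1.032
v 1.169 1.205 0.397
v 1.093 1.029 1.101
v 1.504 1.487 1.493
v 1.627 1.771 0.354
v 0.171 3.035 1.503
v -0.494 2.295 0.868
v -0.164 2.753 0.407
v 0.247 3.211 0.799
v 0.286 2.51 1.995
v -0.379 1.77 1.361
v 0.136 1.378 1.697
v 0.547 1.836 2.089
v -0.287 2.469 1.546
v -1.669 2.332 1.882
v -1.481 1.387 2.391
v -2.773 2.502 2.604
v -2.585 1.557 3.113
v -0.555 3.343 3.347
v -0.367 2.398 3.856
v -1.659 3.513 4.069
v -1.471 2.568 4.578
f 2 1 4
f 2 4 3
f 4 1 5
f 4 5 3
f 5 1 6
f 5 6 3
f 6 1 7
f 6 7 3
f 7 1 8
f 7 8 3
f 8 1 9
f 8 9 3
f 9 1 10
f 9 10 3
f 10 1 11
f 10 11 3
f 11 1 2
f 11 2 3
f 13 12 15
f 13 15 14
f 15 12 16
f 15 16 14
f 16 12 17
f 16 17 14
f 17 12 18
f 17 18 14
f 18 12 19
f 18 19 14
f 19 12 20
f 19 20 14
f 20 12 21
f 20 21 14
f 21 12 22
f 21 22 14
f 22 12 13
f 22 13 14
f 23 60 39
f 60 34 63
f 39 63 28
f 60 63 39
f 23 39 35
f 39 28 40
f 35 40 24
f 39 40 35
f 23 35 44
f 35 24 45
f 44 45 30
f 35 45 44
f 23 44 56
f 44 30 59
f 56 59 33
f 44 59 56
f 23 56 60
f 56 33 64
f 60 64 34
f 56 64 60
f 24 40 51
f 40 28 54
f 51 54 32
f 40 54 51
f 28 63 41
f 63 34 62
f 41 62 27
f 63 62 41
f 34 64 61
f 64 33 57
f 61 57 25
f 64 57 61
f 33 59 58
f 59 30 46
f 58 46 29
f 59 46 58
f 30 45 50
f 45 24 47
f 50 47 31
f 45 47 50
f 26 52 38
f 52 32 53
f 38 53 27
f 52 53 38
f 26 38 36
f 38 27 37
f 36 37 25
f 38 37 36
f 26 36 43
f 36 25 42
f 43 42 29
f 36 42 43
f 26 43 48
f 43 29 49
f 48 49 31
f 43 49 48
f 26 48 52
f 48 31 55
f 52 55 32
f 48 55 52
f 27 53 41
f 53 32 54
f 41 54 28
f 53 54 41
f 25 37 61
f 37 27 62
f 61 62 34
f 37 62 61
f 29 42 58
f 42 25 57
f 58 57 33
f 42 57 58
f 31 49 50
f 49 29 46
f 50 46 30
f 49 46 50
f 32 55 51
f 55 31 47
f 51 47 24
f 55 47 51
f 66 68 65
f 69 66 65
f 65 68 67
f 67 69 65
f 66 72 68
f 70 66 69
f 70 72 66
f 68 72 67
f 71 69 67
f 67 72 71
f 71 70 69
f 72 70 71



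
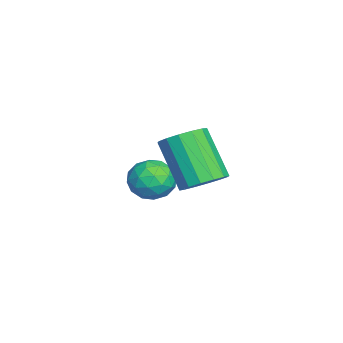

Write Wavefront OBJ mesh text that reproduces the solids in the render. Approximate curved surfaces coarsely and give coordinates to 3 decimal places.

v 0.097 2.037 -3.075
v 0.464 2.584 -2.68
v 0.356 1.216 -2.18
v 0.723 1.763 -1.785
v -0.04 1.794 -1.865
v -0.2 2.301 -2.418
v 1.02 1.499 -2.442
v 0.86 2.006 -2.995
v 1.034 2.251 -2.289
v 0.38 2.433 -1.932
v 0.44 1.367 -2.928
v -0.214 1.549 -2.571
v 0.258 2.382 -2.956
v 0.562 1.418 -1.904
v 0.114 1.436 -1.951
v 0.33 1.757 -1.719
v -0.133 2.216 -2.802
v 0.083 2.538 -2.57
v -0.213 2.073 -2.091
v 0.737 1.262 -2.29
v 0.953 1.584 -2.058
v 0.49 2.043 -3.141
v 0.706 2.364 -2.909
v 1.033 1.727 -2.769
v 0.809 2.508 -2.494
v 0.961 2.026 -1.968
v 1.135 1.87 -2.354
v 1.041 2.169 -2.679
v 0.424 2.615 -2.285
v 0.576 2.133 -1.758
v 0.128 2.151 -1.805
v 0.034 2.449 -2.13
v 0.759 2.42 -2.055
v 0.244 1.667 -3.102
v 0.396 1.185 -2.575
v 0.786 1.351 -2.73
v 0.692 1.649 -3.055
v -0.141 1.774 -2.892
v 0.011 1.292 -2.366
v -0.221 1.631 -2.181
v -0.315 1.93 -2.506
v 0.061 1.38 -2.805
v 3.674 3.639 -0.694
v 4.167 3.92 -0.268
v 3.359 3.263 1.101
v 2.866 2.981 0.674
v 3.907 4.179 -0.297
v 3.099 3.522 1.072
v 3.585 4.293 -0.433
v 2.777 3.635 0.936
v 3.287 4.231 -0.638
v 2.479 3.574 0.73
v 3.092 4.011 -0.859
v 2.284 3.354 0.51
v 3.054 3.691 -1.035
v 2.246 3.034 0.333
v 3.181 3.357 -1.121
v 2.373 2.7 0.248
v 3.441 3.098 -1.092
v 2.633 2.441 0.277
v 3.763 2.985 -0.956
v 2.955 2.327 0.413
v 4.061 3.046 -0.75
v 3.253 2.389 0.618
v 4.256 3.266 -0.53
v 3.448 2.609 0.839
v 4.294 3.586 -0.353
v 3.486 2.929 1.015
f 1 38 17
f 38 12 41
f 17 41 6
f 38 41 17
f 1 17 13
f 17 6 18
f 13 18 2
f 17 18 13
f 1 13 22
f 13 2 23
f 22 23 8
f 13 23 22
f 1 22 34
f 22 8 37
f 34 37 11
f 22 37 34
f 1 34 38
f 34 11 42
f 38 42 12
f 34 42 38
f 2 18 29
f 18 6 32
f 29 32 10
f 18 32 29
f 6 41 19
f 41 12 40
f 19 40 5
f 41 40 19
f 12 42 39
f 42 11 35
f 39 35 3
f 42 35 39
f 11 37 36
f 37 8 24
f 36 24 7
f 37 24 36
f 8 23 28
f 23 2 25
f 28 25 9
f 23 25 28
f 4 30 16
f 30 10 31
f 16 31 5
f 30 31 16
f 4 16 14
f 16 5 15
f 14 15 3
f 16 15 14
f 4 14 21
f 14 3 20
f 21 20 7
f 14 20 21
f 4 21 26
f 21 7 27
f 26 27 9
f 21 27 26
f 4 26 30
f 26 9 33
f 30 33 10
f 26 33 30
f 5 31 19
f 31 10 32
f 19 32 6
f 31 32 19
f 3 15 39
f 15 5 40
f 39 40 12
f 15 40 39
f 7 20 36
f 20 3 35
f 36 35 11
f 20 35 36
f 9 27 28
f 27 7 24
f 28 24 8
f 27 24 28
f 10 33 29
f 33 9 25
f 29 25 2
f 33 25 29
f 44 43 47
f 44 47 45
f 45 47 48
f 45 48 46
f 47 43 49
f 47 49 48
f 48 49 50
f 48 50 46
f 49 43 51
f 49 51 50
f 50 51 52
f 50 52 46
f 51 43 53
f 51 53 52
f 52 53 54
f 52 54 46
f 53 43 55
f 53 55 54
f 54 55 56
f 54 56 46
f 55 43 57
f 55 57 56
f 56 57 58
f 56 58 46
f 57 43 59
f 57 59 58
f 58 59 60
f 58 60 46
f 59 43 61
f 59 61 60
f 60 61 62
f 60 62 46
f 61 43 63
f 61 63 62
f 62 63 64
f 62 64 46
f 63 43 65
f 63 65 64
f 64 65 66
f 64 66 46
f 65 43 67
f 65 67 66
f 66 67 68
f 66 68 46
f 67 43 44
f 67 44 68
f 68 44 45
f 68 45 46



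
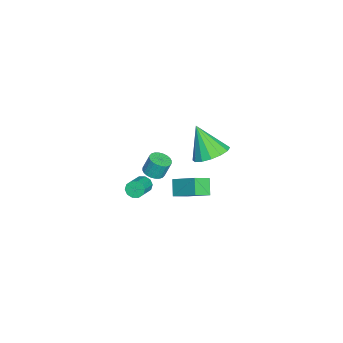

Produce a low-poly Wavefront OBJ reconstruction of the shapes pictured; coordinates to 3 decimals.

v 0.431 0.864 -1.944
v 1.144 2.26 -0.944
v -0.26 1.582 -2.454
v 0.453 2.979 -1.454
v 1.207 1.041 -2.746
v 1.92 2.438 -1.746
v 0.516 1.76 -3.256
v 1.229 3.156 -2.256
v -1.09 -1.178 -4.155
v -0.814 -0.909 -4.615
v 0.446 -1.093 -3.965
v 0.17 -1.362 -3.505
v -0.904 -0.649 -4.367
v 0.357 -0.832 -3.717
v -1.065 -0.59 -4.038
v 0.195 -0.774 -3.388
v -1.236 -0.757 -3.754
v 0.025 -0.94 -3.104
v -1.351 -1.084 -3.623
v -0.09 -1.267 -2.973
v -1.366 -1.447 -3.695
v -0.106 -1.631 -3.045
v -1.277 -1.708 -3.943
v -0.016 -1.891 -3.293
v -1.115 -1.766 -4.272
v 0.145 -1.95 -3.622
v -0.945 -1.6 -4.556
v 0.316 -1.783 -3.906
v -0.83 -1.273 -4.687
v 0.431 -1.456 -4.037
v 2.814 3.456 2.845
v 3.842 3.138 3.02
v 2.226 2.504 4.575
v 3.797 3.637 3.28
v 3.489 4.088 3.423
v 3 4.369 3.411
v 2.462 4.406 3.248
v 2.017 4.188 2.977
v 1.786 3.774 2.671
v 1.831 3.275 2.411
v 2.139 2.825 2.268
v 2.628 2.543 2.279
v 3.167 2.507 2.443
v 3.611 2.724 2.714
v 0.236 -0.255 -1.624
v 0.866 -0.028 -1.652
v 0.773 0.362 -0.563
v 0.144 0.135 -0.536
v 0.733 0.18 -1.738
v 0.64 0.57 -0.649
v 0.525 0.322 -1.806
v 0.432 0.712 -0.717
v 0.272 0.376 -1.847
v 0.179 0.766 -0.758
v 0.014 0.334 -1.854
v -0.079 0.724 -0.765
v -0.21 0.203 -1.826
v -0.303 0.592 -0.737
v -0.366 0.001 -1.767
v -0.459 0.391 -0.679
v -0.43 -0.239 -1.687
v -0.523 0.15 -0.598
v -0.393 -0.482 -1.597
v -0.486 -0.092 -0.508
v -0.26 -0.69 -1.511
v -0.353 -0.3 -0.422
v -0.052 -0.832 -1.443
v -0.145 -0.442 -0.354
v 0.201 -0.886 -1.402
v 0.108 -0.496 -0.313
v 0.459 -0.844 -1.395
v 0.366 -0.454 -0.306
v 0.683 -0.712 -1.423
v 0.59 -0.323 -0.334
v 0.839 -0.511 -1.481
v 0.746 -0.121 -0.393
v 0.903 -0.27 -1.562
v 0.81 0.119 -0.473
f 2 4 1
f 5 2 1
f 1 4 3
f 3 5 1
f 2 8 4
f 6 2 5
f 6 8 2
f 4 8 3
f 7 5 3
f 3 8 7
f 7 6 5
f 8 6 7
f 10 9 13
f 10 13 11
f 11 13 14
f 11 14 12
f 13 9 15
f 13 15 14
f 14 15 16
f 14 16 12
f 15 9 17
f 15 17 16
f 16 17 18
f 16 18 12
f 17 9 19
f 17 19 18
f 18 19 20
f 18 20 12
f 19 9 21
f 19 21 20
f 20 21 22
f 20 22 12
f 21 9 23
f 21 23 22
f 22 23 24
f 22 24 12
f 23 9 25
f 23 25 24
f 24 25 26
f 24 26 12
f 25 9 27
f 25 27 26
f 26 27 28
f 26 28 12
f 27 9 29
f 27 29 28
f 28 29 30
f 28 30 12
f 29 9 10
f 29 10 30
f 30 10 11
f 30 11 12
f 32 31 34
f 32 34 33
f 34 31 35
f 34 35 33
f 35 31 36
f 35 36 33
f 36 31 37
f 36 37 33
f 37 31 38
f 37 38 33
f 38 31 39
f 38 39 33
f 39 31 40
f 39 40 33
f 40 31 41
f 40 41 33
f 41 31 42
f 41 42 33
f 42 31 43
f 42 43 33
f 43 31 44
f 43 44 33
f 44 31 32
f 44 32 33
f 46 45 49
f 46 49 47
f 47 49 50
f 47 50 48
f 49 45 51
f 49 51 50
f 50 51 52
f 50 52 48
f 51 45 53
f 51 53 52
f 52 53 54
f 52 54 48
f 53 45 55
f 53 55 54
f 54 55 56
f 54 56 48
f 55 45 57
f 55 57 56
f 56 57 58
f 56 58 48
f 57 45 59
f 57 59 58
f 58 59 60
f 58 60 48
f 59 45 61
f 59 61 60
f 60 61 62
f 60 62 48
f 61 45 63
f 61 63 62
f 62 63 64
f 62 64 48
f 63 45 65
f 63 65 64
f 64 65 66
f 64 66 48
f 65 45 67
f 65 67 66
f 66 67 68
f 66 68 48
f 67 45 69
f 67 69 68
f 68 69 70
f 68 70 48
f 69 45 71
f 69 71 70
f 70 71 72
f 70 72 48
f 71 45 73
f 71 73 72
f 72 73 74
f 72 74 48
f 73 45 75
f 73 75 74
f 74 75 76
f 74 76 48
f 75 45 77
f 75 77 76
f 76 77 78
f 76 78 48
f 77 45 46
f 77 46 78
f 78 46 47
f 78 47 48



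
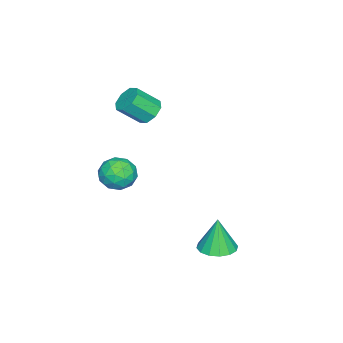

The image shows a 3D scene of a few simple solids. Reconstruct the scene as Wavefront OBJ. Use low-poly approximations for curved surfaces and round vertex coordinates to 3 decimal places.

v 1.508 3.762 -3.561
v 2.448 3.214 -3.498
v 1.332 3.698 -1.499
v 2.594 3.758 -3.468
v 2.449 4.304 -3.463
v 2.052 4.704 -3.485
v 1.509 4.852 -3.526
v 0.966 4.708 -3.577
v 0.568 4.311 -3.624
v 0.422 3.766 -3.654
v 0.567 3.221 -3.658
v 0.964 2.821 -3.637
v 1.507 2.673 -3.595
v 2.05 2.817 -3.544
v -3.328 -2.288 2.407
v -2.492 -2.11 2.065
v -1.776 -3.194 3.252
v -2.612 -3.372 3.593
v -2.673 -1.665 2.581
v -1.957 -2.75 3.768
v -3.238 -1.585 2.994
v -2.522 -2.67 4.181
v -3.855 -1.917 3.063
v -3.139 -3.002 4.25
v -4.164 -2.466 2.748
v -3.448 -3.55 3.935
v -3.983 -2.91 2.232
v -3.267 -3.995 3.419
v -3.418 -2.99 1.819
v -2.702 -4.075 3.006
v -2.801 -2.658 1.75
v -2.085 -3.743 2.937
v 0.66 -1.66 0.884
v 1.694 -2.015 0.577
v -0.074 -2.565 -0.537
v 0.96 -2.92 -0.844
v 0.484 -3.316 0.107
v 0.937 -2.757 0.986
v 0.683 -1.823 -0.946
v 1.136 -1.264 -0.067
v 1.708 -2.116 -0.554
v 1.585 -3.039 0.097
v 0.035 -1.541 -0.057
v -0.088 -2.464 0.594
v 1.241 -1.758 0.855
v 0.379 -2.822 -0.815
v 0.099 -3.054 -0.256
v 0.706 -3.263 -0.437
v 0.796 -2.194 1.096
v 1.404 -2.403 0.915
v 0.693 -3.167 0.639
v 0.216 -2.177 -0.875
v 0.824 -2.386 -1.056
v 0.914 -1.317 0.477
v 1.521 -1.526 0.296
v 0.927 -1.413 -0.599
v 1.857 -2.026 0.01
v 1.426 -2.558 -0.825
v 1.263 -1.914 -0.885
v 1.53 -1.585 -0.369
v 1.785 -2.568 0.393
v 1.354 -3.1 -0.443
v 1.073 -3.333 0.117
v 1.34 -3.004 0.633
v 1.793 -2.628 -0.272
v 0.266 -1.48 0.483
v -0.165 -2.012 -0.353
v 0.28 -1.576 -0.593
v 0.547 -1.247 -0.077
v 0.194 -2.022 0.865
v -0.237 -2.554 0.03
v 0.09 -2.995 0.409
v 0.357 -2.666 0.925
v -0.173 -1.952 0.312
f 2 1 4
f 2 4 3
f 4 1 5
f 4 5 3
f 5 1 6
f 5 6 3
f 6 1 7
f 6 7 3
f 7 1 8
f 7 8 3
f 8 1 9
f 8 9 3
f 9 1 10
f 9 10 3
f 10 1 11
f 10 11 3
f 11 1 12
f 11 12 3
f 12 1 13
f 12 13 3
f 13 1 14
f 13 14 3
f 14 1 2
f 14 2 3
f 16 15 19
f 16 19 17
f 17 19 20
f 17 20 18
f 19 15 21
f 19 21 20
f 20 21 22
f 20 22 18
f 21 15 23
f 21 23 22
f 22 23 24
f 22 24 18
f 23 15 25
f 23 25 24
f 24 25 26
f 24 26 18
f 25 15 27
f 25 27 26
f 26 27 28
f 26 28 18
f 27 15 29
f 27 29 28
f 28 29 30
f 28 30 18
f 29 15 31
f 29 31 30
f 30 31 32
f 30 32 18
f 31 15 16
f 31 16 32
f 32 16 17
f 32 17 18
f 33 70 49
f 70 44 73
f 49 73 38
f 70 73 49
f 33 49 45
f 49 38 50
f 45 50 34
f 49 50 45
f 33 45 54
f 45 34 55
f 54 55 40
f 45 55 54
f 33 54 66
f 54 40 69
f 66 69 43
f 54 69 66
f 33 66 70
f 66 43 74
f 70 74 44
f 66 74 70
f 34 50 61
f 50 38 64
f 61 64 42
f 50 64 61
f 38 73 51
f 73 44 72
f 51 72 37
f 73 72 51
f 44 74 71
f 74 43 67
f 71 67 35
f 74 67 71
f 43 69 68
f 69 40 56
f 68 56 39
f 69 56 68
f 40 55 60
f 55 34 57
f 60 57 41
f 55 57 60
f 36 62 48
f 62 42 63
f 48 63 37
f 62 63 48
f 36 48 46
f 48 37 47
f 46 47 35
f 48 47 46
f 36 46 53
f 46 35 52
f 53 52 39
f 46 52 53
f 36 53 58
f 53 39 59
f 58 59 41
f 53 59 58
f 36 58 62
f 58 41 65
f 62 65 42
f 58 65 62
f 37 63 51
f 63 42 64
f 51 64 38
f 63 64 51
f 35 47 71
f 47 37 72
f 71 72 44
f 47 72 71
f 39 52 68
f 52 35 67
f 68 67 43
f 52 67 68
f 41 59 60
f 59 39 56
f 60 56 40
f 59 56 60
f 42 65 61
f 65 41 57
f 61 57 34
f 65 57 61



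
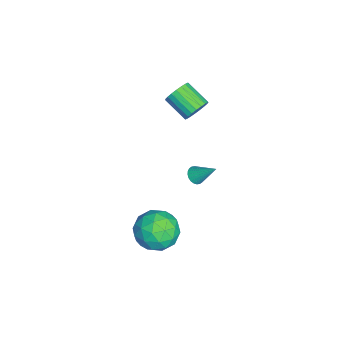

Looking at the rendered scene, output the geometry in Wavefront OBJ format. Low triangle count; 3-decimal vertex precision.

v -2.8 3.174 -3.697
v -2.316 2.957 -3.681
v -2.38 4.186 -2.643
v -2.292 3.1 -3.828
v -2.344 3.255 -3.956
v -2.466 3.397 -4.043
v -2.639 3.505 -4.079
v -2.836 3.563 -4.056
v -3.028 3.562 -3.978
v -3.185 3.501 -3.858
v -3.283 3.391 -3.713
v -3.308 3.248 -3.566
v -3.255 3.094 -3.439
v -3.133 2.952 -3.351
v -2.961 2.843 -3.316
v -2.764 2.786 -3.339
v -2.572 2.787 -3.416
v -2.415 2.847 -3.536
v -3.258 3.171 1.117
v -2.783 3.177 1.684
v -3.587 2.155 2.37
v -4.062 2.149 1.803
v -2.985 3.393 1.768
v -3.789 2.371 2.454
v -3.235 3.57 1.74
v -4.039 2.548 2.425
v -3.489 3.679 1.604
v -4.293 2.657 2.289
v -3.703 3.699 1.384
v -4.507 2.677 2.069
v -3.84 3.629 1.117
v -4.644 2.606 1.802
v -3.876 3.479 0.851
v -4.68 2.456 1.536
v -3.806 3.276 0.631
v -4.61 2.253 1.316
v -3.64 3.054 0.495
v -4.444 2.032 1.18
v -3.409 2.854 0.466
v -4.213 1.831 1.152
v -3.152 2.707 0.55
v -3.956 1.685 1.236
v -2.913 2.642 0.733
v -3.717 1.619 1.418
v -2.733 2.667 0.981
v -3.537 1.645 1.667
v -2.645 2.78 1.254
v -3.449 1.758 1.939
v -2.662 2.96 1.502
v -3.466 1.938 2.188
v 1.334 2.312 -2.479
v 2.464 2.541 -2.19
v 1.896 0.739 -3.43
v 3.026 0.968 -3.141
v 2.254 0.634 -2.302
v 1.907 1.606 -1.714
v 2.453 1.674 -3.906
v 2.106 2.646 -3.318
v 3.155 2.147 -3.073
v 3.033 1.504 -2.081
v 1.327 1.776 -3.539
v 1.205 1.133 -2.547
v 1.85 2.565 -2.251
v 2.51 0.715 -3.369
v 2.057 0.519 -2.875
v 2.721 0.653 -2.706
v 1.523 2.015 -1.971
v 2.187 2.15 -1.802
v 2.063 1.029 -1.867
v 2.173 1.13 -3.818
v 2.837 1.265 -3.649
v 1.639 2.627 -2.914
v 2.303 2.761 -2.745
v 2.297 2.251 -3.753
v 2.92 2.468 -2.6
v 3.25 1.543 -3.159
v 2.914 1.958 -3.609
v 2.71 2.529 -3.263
v 2.848 2.09 -2.017
v 3.178 1.165 -2.576
v 2.725 0.968 -2.083
v 2.521 1.54 -1.737
v 3.254 1.858 -2.536
v 1.182 2.115 -3.044
v 1.512 1.19 -3.603
v 1.839 1.74 -3.883
v 1.635 2.312 -3.537
v 1.11 1.737 -2.461
v 1.44 0.812 -3.02
v 1.65 0.751 -2.357
v 1.446 1.322 -2.011
v 1.106 1.422 -3.084
f 2 1 4
f 2 4 3
f 4 1 5
f 4 5 3
f 5 1 6
f 5 6 3
f 6 1 7
f 6 7 3
f 7 1 8
f 7 8 3
f 8 1 9
f 8 9 3
f 9 1 10
f 9 10 3
f 10 1 11
f 10 11 3
f 11 1 12
f 11 12 3
f 12 1 13
f 12 13 3
f 13 1 14
f 13 14 3
f 14 1 15
f 14 15 3
f 15 1 16
f 15 16 3
f 16 1 17
f 16 17 3
f 17 1 18
f 17 18 3
f 18 1 2
f 18 2 3
f 20 19 23
f 20 23 21
f 21 23 24
f 21 24 22
f 23 19 25
f 23 25 24
f 24 25 26
f 24 26 22
f 25 19 27
f 25 27 26
f 26 27 28
f 26 28 22
f 27 19 29
f 27 29 28
f 28 29 30
f 28 30 22
f 29 19 31
f 29 31 30
f 30 31 32
f 30 32 22
f 31 19 33
f 31 33 32
f 32 33 34
f 32 34 22
f 33 19 35
f 33 35 34
f 34 35 36
f 34 36 22
f 35 19 37
f 35 37 36
f 36 37 38
f 36 38 22
f 37 19 39
f 37 39 38
f 38 39 40
f 38 40 22
f 39 19 41
f 39 41 40
f 40 41 42
f 40 42 22
f 41 19 43
f 41 43 42
f 42 43 44
f 42 44 22
f 43 19 45
f 43 45 44
f 44 45 46
f 44 46 22
f 45 19 47
f 45 47 46
f 46 47 48
f 46 48 22
f 47 19 49
f 47 49 48
f 48 49 50
f 48 50 22
f 49 19 20
f 49 20 50
f 50 20 21
f 50 21 22
f 51 88 67
f 88 62 91
f 67 91 56
f 88 91 67
f 51 67 63
f 67 56 68
f 63 68 52
f 67 68 63
f 51 63 72
f 63 52 73
f 72 73 58
f 63 73 72
f 51 72 84
f 72 58 87
f 84 87 61
f 72 87 84
f 51 84 88
f 84 61 92
f 88 92 62
f 84 92 88
f 52 68 79
f 68 56 82
f 79 82 60
f 68 82 79
f 56 91 69
f 91 62 90
f 69 90 55
f 91 90 69
f 62 92 89
f 92 61 85
f 89 85 53
f 92 85 89
f 61 87 86
f 87 58 74
f 86 74 57
f 87 74 86
f 58 73 78
f 73 52 75
f 78 75 59
f 73 75 78
f 54 80 66
f 80 60 81
f 66 81 55
f 80 81 66
f 54 66 64
f 66 55 65
f 64 65 53
f 66 65 64
f 54 64 71
f 64 53 70
f 71 70 57
f 64 70 71
f 54 71 76
f 71 57 77
f 76 77 59
f 71 77 76
f 54 76 80
f 76 59 83
f 80 83 60
f 76 83 80
f 55 81 69
f 81 60 82
f 69 82 56
f 81 82 69
f 53 65 89
f 65 55 90
f 89 90 62
f 65 90 89
f 57 70 86
f 70 53 85
f 86 85 61
f 70 85 86
f 59 77 78
f 77 57 74
f 78 74 58
f 77 74 78
f 60 83 79
f 83 59 75
f 79 75 52
f 83 75 79



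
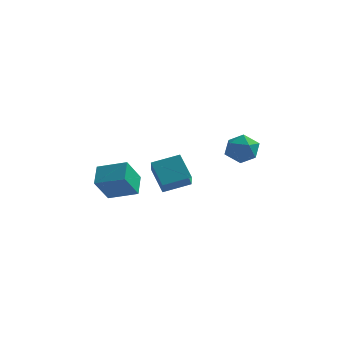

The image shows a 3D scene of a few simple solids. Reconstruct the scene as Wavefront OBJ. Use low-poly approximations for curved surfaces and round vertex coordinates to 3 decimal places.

v -0.457 -4.533 -1.644
v -1.387 -3.657 -0.391
v -0.787 -3.469 -2.633
v -1.717 -2.592 -1.38
v 0.937 -3.688 -1.2
v 0.007 -2.811 0.053
v 0.607 -2.623 -2.189
v -0.323 -1.747 -0.936
v 3.033 -2.506 0.466
v 4.095 -2.506 0.436
v 3.065 -3.774 1.624
v 4.127 -3.774 1.594
v 3.608 -2.953 2.022
v 3.588 -2.169 1.306
v 3.572 -4.111 0.754
v 3.552 -3.327 0.038
v 4.428 -3.498 0.614
v 4.45 -2.782 1.398
v 2.71 -3.498 0.662
v 2.732 -2.782 1.446
v -3.982 -3.344 -3.549
v -4.421 -4.375 -2.052
v -4.247 -2.127 -2.789
v -4.685 -3.158 -1.291
v -2.235 -3.302 -3.009
v -2.673 -4.333 -1.511
v -2.499 -2.085 -2.248
v -2.938 -3.116 -0.751
f 2 4 1
f 5 2 1
f 1 4 3
f 3 5 1
f 2 8 4
f 6 2 5
f 6 8 2
f 4 8 3
f 7 5 3
f 3 8 7
f 7 6 5
f 8 6 7
f 9 20 14
f 9 14 10
f 9 10 16
f 9 16 19
f 9 19 20
f 10 14 18
f 14 20 13
f 20 19 11
f 19 16 15
f 16 10 17
f 12 18 13
f 12 13 11
f 12 11 15
f 12 15 17
f 12 17 18
f 13 18 14
f 11 13 20
f 15 11 19
f 17 15 16
f 18 17 10
f 22 24 21
f 25 22 21
f 21 24 23
f 23 25 21
f 22 28 24
f 26 22 25
f 26 28 22
f 24 28 23
f 27 25 23
f 23 28 27
f 27 26 25
f 28 26 27



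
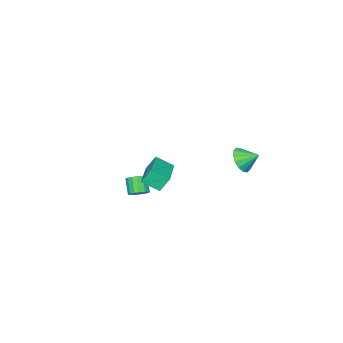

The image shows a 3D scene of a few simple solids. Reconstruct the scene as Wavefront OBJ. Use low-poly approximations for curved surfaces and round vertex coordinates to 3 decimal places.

v 2.53 0.138 1.368
v 3.013 -0.739 1.953
v 4.32 1.353 1.712
v 4.803 0.475 2.298
v 2.937 -0.215 0.502
v 3.42 -1.093 1.088
v 4.727 0.999 0.847
v 5.21 0.122 1.432
v 1.857 -2.992 -2.557
v 2.413 -3.155 -2.365
v 1.959 -3.73 -1.532
v 1.403 -3.568 -1.723
v 2.35 -2.885 -2.214
v 1.896 -3.46 -1.38
v 2.155 -2.644 -2.154
v 1.7 -3.219 -1.321
v 1.88 -2.497 -2.202
v 1.425 -3.072 -1.369
v 1.599 -2.482 -2.345
v 1.144 -3.057 -1.512
v 1.387 -2.604 -2.545
v 0.932 -3.179 -1.712
v 1.301 -2.83 -2.748
v 0.847 -3.405 -1.915
v 1.364 -3.1 -2.9
v 0.91 -3.675 -2.066
v 1.56 -3.341 -2.959
v 1.105 -3.916 -2.126
v 1.835 -3.488 -2.911
v 1.38 -4.063 -2.078
v 2.116 -3.503 -2.768
v 1.661 -4.078 -1.935
v 2.328 -3.381 -2.568
v 1.873 -3.956 -1.735
v -3.214 0.285 -0.953
v -2.4 0.686 -1.029
v -3.606 1.195 -0.367
v -2.641 0.826 -1.408
v -3.036 0.821 -1.666
v -3.478 0.673 -1.732
v -3.849 0.421 -1.59
v -4.051 0.133 -1.276
v -4.028 -0.115 -0.876
v -3.787 -0.255 -0.497
v -3.392 -0.251 -0.239
v -2.95 -0.102 -0.173
v -2.579 0.15 -0.315
v -2.377 0.438 -0.629
f 2 4 1
f 5 2 1
f 1 4 3
f 3 5 1
f 2 8 4
f 6 2 5
f 6 8 2
f 4 8 3
f 7 5 3
f 3 8 7
f 7 6 5
f 8 6 7
f 10 9 13
f 10 13 11
f 11 13 14
f 11 14 12
f 13 9 15
f 13 15 14
f 14 15 16
f 14 16 12
f 15 9 17
f 15 17 16
f 16 17 18
f 16 18 12
f 17 9 19
f 17 19 18
f 18 19 20
f 18 20 12
f 19 9 21
f 19 21 20
f 20 21 22
f 20 22 12
f 21 9 23
f 21 23 22
f 22 23 24
f 22 24 12
f 23 9 25
f 23 25 24
f 24 25 26
f 24 26 12
f 25 9 27
f 25 27 26
f 26 27 28
f 26 28 12
f 27 9 29
f 27 29 28
f 28 29 30
f 28 30 12
f 29 9 31
f 29 31 30
f 30 31 32
f 30 32 12
f 31 9 33
f 31 33 32
f 32 33 34
f 32 34 12
f 33 9 10
f 33 10 34
f 34 10 11
f 34 11 12
f 36 35 38
f 36 38 37
f 38 35 39
f 38 39 37
f 39 35 40
f 39 40 37
f 40 35 41
f 40 41 37
f 41 35 42
f 41 42 37
f 42 35 43
f 42 43 37
f 43 35 44
f 43 44 37
f 44 35 45
f 44 45 37
f 45 35 46
f 45 46 37
f 46 35 47
f 46 47 37
f 47 35 48
f 47 48 37
f 48 35 36
f 48 36 37

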